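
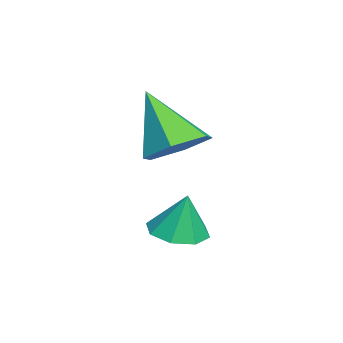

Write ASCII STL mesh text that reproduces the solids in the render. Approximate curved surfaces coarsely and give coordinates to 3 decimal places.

solid 
facet normal -0.105 -0.197 -0.975
outer loop
vertex 4.116 0.973 0.276
vertex 3.579 1.628 0.202
vertex 4.42 1.529 0.131
endloop
endfacet
facet normal 0.812 -0.316 0.492
outer loop
vertex 4.116 0.973 0.276
vertex 4.42 1.529 0.131
vertex 3.721 1.892 1.518
endloop
endfacet
facet normal -0.105 -0.196 -0.975
outer loop
vertex 4.42 1.529 0.131
vertex 3.579 1.628 0.202
vertex 4.232 2.143 0.028
endloop
endfacet
facet normal 0.875 0.328 0.355
outer loop
vertex 4.42 1.529 0.131
vertex 4.232 2.143 0.028
vertex 3.721 1.892 1.518
endloop
endfacet
facet normal -0.105 -0.196 -0.975
outer loop
vertex 4.232 2.143 0.028
vertex 3.579 1.628 0.202
vertex 3.661 2.455 0.027
endloop
endfacet
facet normal 0.457 0.838 0.298
outer loop
vertex 4.232 2.143 0.028
vertex 3.661 2.455 0.027
vertex 3.721 1.892 1.518
endloop
endfacet
facet normal -0.104 -0.196 -0.975
outer loop
vertex 3.661 2.455 0.027
vertex 3.579 1.628 0.202
vertex 3.042 2.282 0.128
endloop
endfacet
facet normal -0.198 0.914 0.353
outer loop
vertex 3.661 2.455 0.027
vertex 3.042 2.282 0.128
vertex 3.721 1.892 1.518
endloop
endfacet
facet normal -0.105 -0.197 -0.975
outer loop
vertex 3.042 2.282 0.128
vertex 3.579 1.628 0.202
vertex 2.738 1.726 0.273
endloop
endfacet
facet normal -0.706 0.513 0.489
outer loop
vertex 3.042 2.282 0.128
vertex 2.738 1.726 0.273
vertex 3.721 1.892 1.518
endloop
endfacet
facet normal -0.105 -0.196 -0.975
outer loop
vertex 2.738 1.726 0.273
vertex 3.579 1.628 0.202
vertex 2.926 1.112 0.376
endloop
endfacet
facet normal -0.770 -0.131 0.625
outer loop
vertex 2.738 1.726 0.273
vertex 2.926 1.112 0.376
vertex 3.721 1.892 1.518
endloop
endfacet
facet normal -0.105 -0.196 -0.975
outer loop
vertex 2.926 1.112 0.376
vertex 3.579 1.628 0.202
vertex 3.497 0.8 0.377
endloop
endfacet
facet normal -0.351 -0.641 0.682
outer loop
vertex 2.926 1.112 0.376
vertex 3.497 0.8 0.377
vertex 3.721 1.892 1.518
endloop
endfacet
facet normal -0.104 -0.196 -0.975
outer loop
vertex 3.497 0.8 0.377
vertex 3.579 1.628 0.202
vertex 4.116 0.973 0.276
endloop
endfacet
facet normal 0.303 -0.718 0.627
outer loop
vertex 3.497 0.8 0.377
vertex 4.116 0.973 0.276
vertex 3.721 1.892 1.518
endloop
endfacet
facet normal 0.398 0.443 -0.803
outer loop
vertex 2.911 0.654 2.449
vertex 2.332 1.499 2.628
vertex 3.278 1.418 3.052
endloop
endfacet
facet normal 0.624 -0.646 0.439
outer loop
vertex 2.911 0.654 2.449
vertex 3.278 1.418 3.052
vertex 1.488 0.561 4.332
endloop
endfacet
facet normal 0.398 0.443 -0.803
outer loop
vertex 3.278 1.418 3.052
vertex 2.332 1.499 2.628
vertex 2.699 2.263 3.231
endloop
endfacet
facet normal 0.516 0.176 0.839
outer loop
vertex 3.278 1.418 3.052
vertex 2.699 2.263 3.231
vertex 1.488 0.561 4.332
endloop
endfacet
facet normal 0.398 0.443 -0.803
outer loop
vertex 2.699 2.263 3.231
vertex 2.332 1.499 2.628
vertex 1.753 2.345 2.807
endloop
endfacet
facet normal -0.264 0.649 0.714
outer loop
vertex 2.699 2.263 3.231
vertex 1.753 2.345 2.807
vertex 1.488 0.561 4.332
endloop
endfacet
facet normal 0.398 0.442 -0.804
outer loop
vertex 1.753 2.345 2.807
vertex 2.332 1.499 2.628
vertex 1.386 1.581 2.205
endloop
endfacet
facet normal -0.935 0.300 0.189
outer loop
vertex 1.753 2.345 2.807
vertex 1.386 1.581 2.205
vertex 1.488 0.561 4.332
endloop
endfacet
facet normal 0.398 0.444 -0.803
outer loop
vertex 1.386 1.581 2.205
vertex 2.332 1.499 2.628
vertex 1.965 0.736 2.025
endloop
endfacet
facet normal -0.827 -0.522 -0.211
outer loop
vertex 1.386 1.581 2.205
vertex 1.965 0.736 2.025
vertex 1.488 0.561 4.332
endloop
endfacet
facet normal 0.398 0.443 -0.803
outer loop
vertex 1.965 0.736 2.025
vertex 2.332 1.499 2.628
vertex 2.911 0.654 2.449
endloop
endfacet
facet normal -0.048 -0.995 -0.085
outer loop
vertex 1.965 0.736 2.025
vertex 2.911 0.654 2.449
vertex 1.488 0.561 4.332
endloop
endfacet

endsolid


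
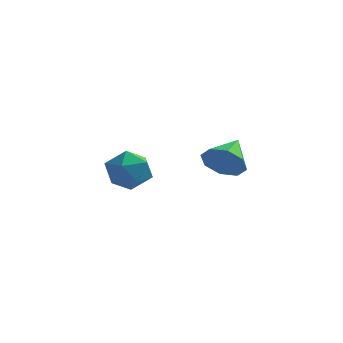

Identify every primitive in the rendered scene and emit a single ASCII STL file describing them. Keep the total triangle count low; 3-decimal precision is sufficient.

solid 
facet normal -0.121 -0.891 -0.439
outer loop
vertex 2.759 -1.248 2.091
vertex 2.48 -0.789 1.236
vertex 3.358 -1.1 1.626
endloop
endfacet
facet normal 0.600 0.077 0.797
outer loop
vertex 2.759 -1.248 2.091
vertex 3.358 -1.1 1.626
vertex 2.68 0.689 1.964
endloop
endfacet
facet normal -0.121 -0.891 -0.438
outer loop
vertex 3.358 -1.1 1.626
vertex 2.48 -0.789 1.236
vertex 3.443 -0.77 0.932
endloop
endfacet
facet normal 0.919 0.300 0.255
outer loop
vertex 3.358 -1.1 1.626
vertex 3.443 -0.77 0.932
vertex 2.68 0.689 1.964
endloop
endfacet
facet normal -0.121 -0.891 -0.438
outer loop
vertex 3.443 -0.77 0.932
vertex 2.48 -0.789 1.236
vertex 2.964 -0.451 0.416
endloop
endfacet
facet normal 0.735 0.603 -0.309
outer loop
vertex 3.443 -0.77 0.932
vertex 2.964 -0.451 0.416
vertex 2.68 0.689 1.964
endloop
endfacet
facet normal -0.121 -0.891 -0.439
outer loop
vertex 2.964 -0.451 0.416
vertex 2.48 -0.789 1.236
vertex 2.201 -0.33 0.381
endloop
endfacet
facet normal 0.154 0.809 -0.567
outer loop
vertex 2.964 -0.451 0.416
vertex 2.201 -0.33 0.381
vertex 2.68 0.689 1.964
endloop
endfacet
facet normal -0.121 -0.891 -0.439
outer loop
vertex 2.201 -0.33 0.381
vertex 2.48 -0.789 1.236
vertex 1.602 -0.478 0.846
endloop
endfacet
facet normal -0.481 0.796 -0.367
outer loop
vertex 2.201 -0.33 0.381
vertex 1.602 -0.478 0.846
vertex 2.68 0.689 1.964
endloop
endfacet
facet normal -0.121 -0.891 -0.438
outer loop
vertex 1.602 -0.478 0.846
vertex 2.48 -0.789 1.236
vertex 1.517 -0.808 1.54
endloop
endfacet
facet normal -0.801 0.573 0.174
outer loop
vertex 1.602 -0.478 0.846
vertex 1.517 -0.808 1.54
vertex 2.68 0.689 1.964
endloop
endfacet
facet normal -0.121 -0.890 -0.439
outer loop
vertex 1.517 -0.808 1.54
vertex 2.48 -0.789 1.236
vertex 1.996 -1.127 2.055
endloop
endfacet
facet normal -0.616 0.269 0.740
outer loop
vertex 1.517 -0.808 1.54
vertex 1.996 -1.127 2.055
vertex 2.68 0.689 1.964
endloop
endfacet
facet normal -0.121 -0.891 -0.439
outer loop
vertex 1.996 -1.127 2.055
vertex 2.48 -0.789 1.236
vertex 2.759 -1.248 2.091
endloop
endfacet
facet normal -0.037 0.064 0.997
outer loop
vertex 1.996 -1.127 2.055
vertex 2.759 -1.248 2.091
vertex 2.68 0.689 1.964
endloop
endfacet
facet normal -0.684 0.232 0.692
outer loop
vertex -3.259 3.048 -0.677
vertex -3.549 1.921 -0.586
vertex -2.711 2.364 0.094
endloop
endfacet
facet normal -0.137 0.690 0.710
outer loop
vertex -3.259 3.048 -0.677
vertex -2.711 2.364 0.094
vertex -2.103 3.135 -0.538
endloop
endfacet
facet normal -0.083 0.994 0.067
outer loop
vertex -3.259 3.048 -0.677
vertex -2.103 3.135 -0.538
vertex -2.567 3.168 -1.609
endloop
endfacet
facet normal -0.596 0.723 -0.349
outer loop
vertex -3.259 3.048 -0.677
vertex -2.567 3.168 -1.609
vertex -3.46 2.418 -1.638
endloop
endfacet
facet normal -0.967 0.252 0.037
outer loop
vertex -3.259 3.048 -0.677
vertex -3.46 2.418 -1.638
vertex -3.549 1.921 -0.586
endloop
endfacet
facet normal 0.460 0.317 0.829
outer loop
vertex -2.103 3.135 -0.538
vertex -2.711 2.364 0.094
vertex -1.68 2.062 -0.362
endloop
endfacet
facet normal -0.425 -0.424 0.800
outer loop
vertex -2.711 2.364 0.094
vertex -3.549 1.921 -0.586
vertex -2.573 1.312 -0.391
endloop
endfacet
facet normal -0.883 -0.391 -0.259
outer loop
vertex -3.549 1.921 -0.586
vertex -3.46 2.418 -1.638
vertex -3.037 1.345 -1.462
endloop
endfacet
facet normal -0.283 0.371 -0.885
outer loop
vertex -3.46 2.418 -1.638
vertex -2.567 3.168 -1.609
vertex -2.429 2.116 -2.094
endloop
endfacet
facet normal 0.547 0.809 -0.212
outer loop
vertex -2.567 3.168 -1.609
vertex -2.103 3.135 -0.538
vertex -1.591 2.559 -1.414
endloop
endfacet
facet normal 0.596 -0.723 0.349
outer loop
vertex -1.881 1.432 -1.323
vertex -1.68 2.062 -0.362
vertex -2.573 1.312 -0.391
endloop
endfacet
facet normal 0.083 -0.994 -0.067
outer loop
vertex -1.881 1.432 -1.323
vertex -2.573 1.312 -0.391
vertex -3.037 1.345 -1.462
endloop
endfacet
facet normal 0.137 -0.690 -0.710
outer loop
vertex -1.881 1.432 -1.323
vertex -3.037 1.345 -1.462
vertex -2.429 2.116 -2.094
endloop
endfacet
facet normal 0.684 -0.232 -0.692
outer loop
vertex -1.881 1.432 -1.323
vertex -2.429 2.116 -2.094
vertex -1.591 2.559 -1.414
endloop
endfacet
facet normal 0.967 -0.252 -0.037
outer loop
vertex -1.881 1.432 -1.323
vertex -1.591 2.559 -1.414
vertex -1.68 2.062 -0.362
endloop
endfacet
facet normal 0.283 -0.371 0.885
outer loop
vertex -2.573 1.312 -0.391
vertex -1.68 2.062 -0.362
vertex -2.711 2.364 0.094
endloop
endfacet
facet normal -0.547 -0.809 0.212
outer loop
vertex -3.037 1.345 -1.462
vertex -2.573 1.312 -0.391
vertex -3.549 1.921 -0.586
endloop
endfacet
facet normal -0.460 -0.317 -0.829
outer loop
vertex -2.429 2.116 -2.094
vertex -3.037 1.345 -1.462
vertex -3.46 2.418 -1.638
endloop
endfacet
facet normal 0.425 0.424 -0.800
outer loop
vertex -1.591 2.559 -1.414
vertex -2.429 2.116 -2.094
vertex -2.567 3.168 -1.609
endloop
endfacet
facet normal 0.883 0.391 0.259
outer loop
vertex -1.68 2.062 -0.362
vertex -1.591 2.559 -1.414
vertex -2.103 3.135 -0.538
endloop
endfacet

endsolid


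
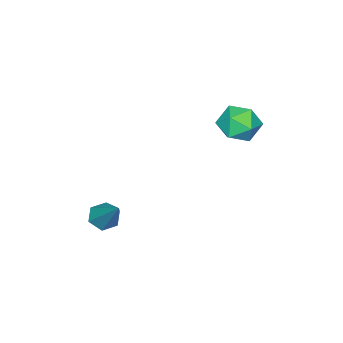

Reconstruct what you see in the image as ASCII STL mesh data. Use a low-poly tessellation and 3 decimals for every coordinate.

solid 
facet normal -0.322 -0.604 -0.729
outer loop
vertex 1.113 -2.229 -2.529
vertex 0.729 -2.454 -2.173
vertex 0.592 -2.0 -2.489
endloop
endfacet
facet normal 0.322 0.816 -0.480
outer loop
vertex 1.113 -2.229 -2.529
vertex 0.592 -2.0 -2.489
vertex 1.351 -1.286 -0.767
endloop
endfacet
facet normal -0.322 -0.604 -0.729
outer loop
vertex 0.592 -2.0 -2.489
vertex 0.729 -2.454 -2.173
vertex 0.209 -2.225 -2.133
endloop
endfacet
facet normal -0.566 0.820 -0.091
outer loop
vertex 0.592 -2.0 -2.489
vertex 0.209 -2.225 -2.133
vertex 1.351 -1.286 -0.767
endloop
endfacet
facet normal -0.323 -0.605 -0.728
outer loop
vertex 0.209 -2.225 -2.133
vertex 0.729 -2.454 -2.173
vertex 0.346 -2.679 -1.816
endloop
endfacet
facet normal -0.808 0.154 0.569
outer loop
vertex 0.209 -2.225 -2.133
vertex 0.346 -2.679 -1.816
vertex 1.351 -1.286 -0.767
endloop
endfacet
facet normal -0.322 -0.606 -0.727
outer loop
vertex 0.346 -2.679 -1.816
vertex 0.729 -2.454 -2.173
vertex 0.867 -2.908 -1.856
endloop
endfacet
facet normal -0.162 -0.516 0.841
outer loop
vertex 0.346 -2.679 -1.816
vertex 0.867 -2.908 -1.856
vertex 1.351 -1.286 -0.767
endloop
endfacet
facet normal -0.322 -0.606 -0.727
outer loop
vertex 0.867 -2.908 -1.856
vertex 0.729 -2.454 -2.173
vertex 1.25 -2.683 -2.213
endloop
endfacet
facet normal 0.726 -0.519 0.451
outer loop
vertex 0.867 -2.908 -1.856
vertex 1.25 -2.683 -2.213
vertex 1.351 -1.286 -0.767
endloop
endfacet
facet normal -0.322 -0.604 -0.729
outer loop
vertex 1.25 -2.683 -2.213
vertex 0.729 -2.454 -2.173
vertex 1.113 -2.229 -2.529
endloop
endfacet
facet normal 0.967 0.146 -0.209
outer loop
vertex 1.25 -2.683 -2.213
vertex 1.113 -2.229 -2.529
vertex 1.351 -1.286 -0.767
endloop
endfacet
facet normal -0.229 0.863 0.450
outer loop
vertex -3.894 0.565 1.134
vertex -3.636 0.255 1.86
vertex -3.101 0.655 1.365
endloop
endfacet
facet normal -0.043 0.972 -0.230
outer loop
vertex -3.894 0.565 1.134
vertex -3.101 0.655 1.365
vertex -3.285 0.461 0.578
endloop
endfacet
facet normal -0.485 0.593 -0.642
outer loop
vertex -3.894 0.565 1.134
vertex -3.285 0.461 0.578
vertex -3.933 -0.059 0.587
endloop
endfacet
facet normal -0.943 0.250 -0.218
outer loop
vertex -3.894 0.565 1.134
vertex -3.933 -0.059 0.587
vertex -4.15 -0.186 1.379
endloop
endfacet
facet normal -0.786 0.417 0.457
outer loop
vertex -3.894 0.565 1.134
vertex -4.15 -0.186 1.379
vertex -3.636 0.255 1.86
endloop
endfacet
facet normal 0.618 0.718 -0.321
outer loop
vertex -3.285 0.461 0.578
vertex -3.101 0.655 1.365
vertex -2.65 0.086 0.961
endloop
endfacet
facet normal 0.317 0.541 0.779
outer loop
vertex -3.101 0.655 1.365
vertex -3.636 0.255 1.86
vertex -2.867 -0.041 1.753
endloop
endfacet
facet normal -0.584 -0.182 0.791
outer loop
vertex -3.636 0.255 1.86
vertex -4.15 -0.186 1.379
vertex -3.515 -0.561 1.762
endloop
endfacet
facet normal -0.840 -0.451 -0.302
outer loop
vertex -4.15 -0.186 1.379
vertex -3.933 -0.059 0.587
vertex -3.699 -0.755 0.975
endloop
endfacet
facet normal -0.098 0.104 -0.990
outer loop
vertex -3.933 -0.059 0.587
vertex -3.285 0.461 0.578
vertex -3.164 -0.355 0.48
endloop
endfacet
facet normal 0.943 -0.250 0.218
outer loop
vertex -2.906 -0.665 1.206
vertex -2.65 0.086 0.961
vertex -2.867 -0.041 1.753
endloop
endfacet
facet normal 0.485 -0.593 0.642
outer loop
vertex -2.906 -0.665 1.206
vertex -2.867 -0.041 1.753
vertex -3.515 -0.561 1.762
endloop
endfacet
facet normal 0.043 -0.972 0.230
outer loop
vertex -2.906 -0.665 1.206
vertex -3.515 -0.561 1.762
vertex -3.699 -0.755 0.975
endloop
endfacet
facet normal 0.229 -0.863 -0.450
outer loop
vertex -2.906 -0.665 1.206
vertex -3.699 -0.755 0.975
vertex -3.164 -0.355 0.48
endloop
endfacet
facet normal 0.786 -0.417 -0.457
outer loop
vertex -2.906 -0.665 1.206
vertex -3.164 -0.355 0.48
vertex -2.65 0.086 0.961
endloop
endfacet
facet normal 0.840 0.451 0.302
outer loop
vertex -2.867 -0.041 1.753
vertex -2.65 0.086 0.961
vertex -3.101 0.655 1.365
endloop
endfacet
facet normal 0.098 -0.104 0.990
outer loop
vertex -3.515 -0.561 1.762
vertex -2.867 -0.041 1.753
vertex -3.636 0.255 1.86
endloop
endfacet
facet normal -0.618 -0.718 0.321
outer loop
vertex -3.699 -0.755 0.975
vertex -3.515 -0.561 1.762
vertex -4.15 -0.186 1.379
endloop
endfacet
facet normal -0.317 -0.541 -0.779
outer loop
vertex -3.164 -0.355 0.48
vertex -3.699 -0.755 0.975
vertex -3.933 -0.059 0.587
endloop
endfacet
facet normal 0.584 0.182 -0.791
outer loop
vertex -2.65 0.086 0.961
vertex -3.164 -0.355 0.48
vertex -3.285 0.461 0.578
endloop
endfacet

endsolid


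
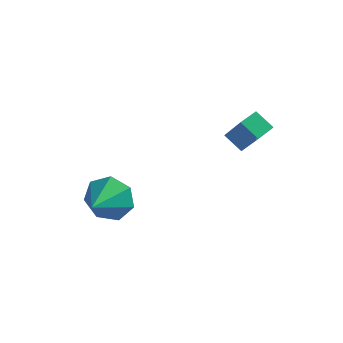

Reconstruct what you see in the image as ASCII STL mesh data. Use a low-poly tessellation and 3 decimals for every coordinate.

solid 
facet normal 0.024 0.926 -0.377
outer loop
vertex -1.715 -1.835 -1.056
vertex -2.232 -1.497 -0.257
vertex -1.232 -1.57 -0.374
endloop
endfacet
facet normal 0.703 -0.670 -0.238
outer loop
vertex -1.715 -1.835 -1.056
vertex -1.232 -1.57 -0.374
vertex -2.268 -2.903 0.317
endloop
endfacet
facet normal 0.023 0.925 -0.378
outer loop
vertex -1.232 -1.57 -0.374
vertex -2.232 -1.497 -0.257
vertex -1.502 -1.249 0.395
endloop
endfacet
facet normal 0.804 -0.393 0.446
outer loop
vertex -1.232 -1.57 -0.374
vertex -1.502 -1.249 0.395
vertex -2.268 -2.903 0.317
endloop
endfacet
facet normal 0.023 0.926 -0.378
outer loop
vertex -1.502 -1.249 0.395
vertex -2.232 -1.497 -0.257
vertex -2.322 -1.115 0.674
endloop
endfacet
facet normal 0.291 -0.179 0.940
outer loop
vertex -1.502 -1.249 0.395
vertex -2.322 -1.115 0.674
vertex -2.268 -2.903 0.317
endloop
endfacet
facet normal 0.024 0.926 -0.378
outer loop
vertex -2.322 -1.115 0.674
vertex -2.232 -1.497 -0.257
vertex -3.075 -1.268 0.251
endloop
endfacet
facet normal -0.452 -0.188 0.872
outer loop
vertex -2.322 -1.115 0.674
vertex -3.075 -1.268 0.251
vertex -2.268 -2.903 0.317
endloop
endfacet
facet normal 0.024 0.926 -0.377
outer loop
vertex -3.075 -1.268 0.251
vertex -2.232 -1.497 -0.257
vertex -3.193 -1.593 -0.554
endloop
endfacet
facet normal -0.862 -0.414 0.293
outer loop
vertex -3.075 -1.268 0.251
vertex -3.193 -1.593 -0.554
vertex -2.268 -2.903 0.317
endloop
endfacet
facet normal 0.024 0.926 -0.378
outer loop
vertex -3.193 -1.593 -0.554
vertex -2.232 -1.497 -0.257
vertex -2.588 -1.846 -1.135
endloop
endfacet
facet normal -0.632 -0.686 -0.360
outer loop
vertex -3.193 -1.593 -0.554
vertex -2.588 -1.846 -1.135
vertex -2.268 -2.903 0.317
endloop
endfacet
facet normal 0.022 0.926 -0.377
outer loop
vertex -2.588 -1.846 -1.135
vertex -2.232 -1.497 -0.257
vertex -1.715 -1.835 -1.056
endloop
endfacet
facet normal 0.064 -0.800 -0.597
outer loop
vertex -2.588 -1.846 -1.135
vertex -1.715 -1.835 -1.056
vertex -2.268 -2.903 0.317
endloop
endfacet
facet normal -0.470 0.384 -0.795
outer loop
vertex 0.908 1.862 1.755
vertex 1.222 2.6 1.926
vertex 1.647 1.67 1.225
endloop
endfacet
facet normal -0.383 -0.900 -0.208
outer loop
vertex 2.518 0.96 2.694
vertex 0.908 1.862 1.755
vertex 1.647 1.67 1.225
endloop
endfacet
facet normal -0.471 0.383 -0.794
outer loop
vertex 1.647 1.67 1.225
vertex 1.222 2.6 1.926
vertex 1.961 2.408 1.395
endloop
endfacet
facet normal 0.795 -0.207 -0.571
outer loop
vertex 1.961 2.408 1.395
vertex 2.518 0.96 2.694
vertex 1.647 1.67 1.225
endloop
endfacet
facet normal -0.795 0.206 0.571
outer loop
vertex 0.908 1.862 1.755
vertex 2.093 1.89 3.395
vertex 1.222 2.6 1.926
endloop
endfacet
facet normal -0.383 -0.900 -0.208
outer loop
vertex 1.779 1.152 3.225
vertex 0.908 1.862 1.755
vertex 2.518 0.96 2.694
endloop
endfacet
facet normal -0.795 0.207 0.571
outer loop
vertex 1.779 1.152 3.225
vertex 2.093 1.89 3.395
vertex 0.908 1.862 1.755
endloop
endfacet
facet normal 0.383 0.900 0.208
outer loop
vertex 1.222 2.6 1.926
vertex 2.093 1.89 3.395
vertex 1.961 2.408 1.395
endloop
endfacet
facet normal 0.795 -0.206 -0.571
outer loop
vertex 2.832 1.698 2.865
vertex 2.518 0.96 2.694
vertex 1.961 2.408 1.395
endloop
endfacet
facet normal 0.383 0.900 0.208
outer loop
vertex 1.961 2.408 1.395
vertex 2.093 1.89 3.395
vertex 2.832 1.698 2.865
endloop
endfacet
facet normal 0.471 -0.384 0.794
outer loop
vertex 2.832 1.698 2.865
vertex 1.779 1.152 3.225
vertex 2.518 0.96 2.694
endloop
endfacet
facet normal 0.470 -0.383 0.795
outer loop
vertex 2.093 1.89 3.395
vertex 1.779 1.152 3.225
vertex 2.832 1.698 2.865
endloop
endfacet

endsolid


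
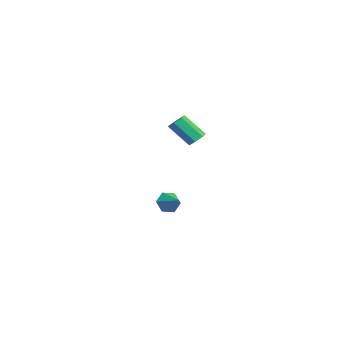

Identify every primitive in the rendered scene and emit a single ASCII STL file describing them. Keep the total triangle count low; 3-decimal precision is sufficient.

solid 
facet normal 0.339 0.590 -0.733
outer loop
vertex 3.009 1.522 2.638
vertex 2.606 1.356 2.318
vertex 2.615 1.774 2.659
endloop
endfacet
facet normal 0.420 0.600 0.680
outer loop
vertex 3.009 1.522 2.638
vertex 2.615 1.774 2.659
vertex 2.496 0.629 3.743
endloop
endfacet
facet normal 0.421 0.600 0.680
outer loop
vertex 2.496 0.629 3.743
vertex 2.615 1.774 2.659
vertex 2.102 0.882 3.764
endloop
endfacet
facet normal -0.341 -0.591 0.731
outer loop
vertex 2.496 0.629 3.743
vertex 2.102 0.882 3.764
vertex 2.094 0.464 3.422
endloop
endfacet
facet normal 0.338 0.591 -0.733
outer loop
vertex 2.615 1.774 2.659
vertex 2.606 1.356 2.318
vertex 2.214 1.712 2.424
endloop
endfacet
facet normal -0.393 0.796 0.460
outer loop
vertex 2.615 1.774 2.659
vertex 2.214 1.712 2.424
vertex 2.102 0.882 3.764
endloop
endfacet
facet normal -0.395 0.796 0.460
outer loop
vertex 2.102 0.882 3.764
vertex 2.214 1.712 2.424
vertex 1.702 0.82 3.528
endloop
endfacet
facet normal -0.340 -0.592 0.731
outer loop
vertex 2.102 0.882 3.764
vertex 1.702 0.82 3.528
vertex 2.094 0.464 3.422
endloop
endfacet
facet normal 0.340 0.592 -0.730
outer loop
vertex 2.214 1.712 2.424
vertex 2.606 1.356 2.318
vertex 2.11 1.382 2.108
endloop
endfacet
facet normal -0.914 0.391 -0.108
outer loop
vertex 2.214 1.712 2.424
vertex 2.11 1.382 2.108
vertex 1.702 0.82 3.528
endloop
endfacet
facet normal -0.914 0.392 -0.107
outer loop
vertex 1.702 0.82 3.528
vertex 2.11 1.382 2.108
vertex 1.597 0.489 3.212
endloop
endfacet
facet normal -0.339 -0.591 0.732
outer loop
vertex 1.702 0.82 3.528
vertex 1.597 0.489 3.212
vertex 2.094 0.464 3.422
endloop
endfacet
facet normal 0.340 0.593 -0.730
outer loop
vertex 2.11 1.382 2.108
vertex 2.606 1.356 2.318
vertex 2.379 1.033 1.95
endloop
endfacet
facet normal -0.745 -0.306 -0.593
outer loop
vertex 2.11 1.382 2.108
vertex 2.379 1.033 1.95
vertex 1.597 0.489 3.212
endloop
endfacet
facet normal -0.744 -0.307 -0.593
outer loop
vertex 1.597 0.489 3.212
vertex 2.379 1.033 1.95
vertex 1.866 0.14 3.055
endloop
endfacet
facet normal -0.339 -0.591 0.732
outer loop
vertex 1.597 0.489 3.212
vertex 1.866 0.14 3.055
vertex 2.094 0.464 3.422
endloop
endfacet
facet normal 0.340 0.593 -0.730
outer loop
vertex 2.379 1.033 1.95
vertex 2.606 1.356 2.318
vertex 2.819 0.927 2.069
endloop
endfacet
facet normal -0.015 -0.774 -0.633
outer loop
vertex 2.379 1.033 1.95
vertex 2.819 0.927 2.069
vertex 1.866 0.14 3.055
endloop
endfacet
facet normal -0.015 -0.774 -0.633
outer loop
vertex 1.866 0.14 3.055
vertex 2.819 0.927 2.069
vertex 2.307 0.034 3.174
endloop
endfacet
facet normal -0.339 -0.590 0.732
outer loop
vertex 1.866 0.14 3.055
vertex 2.307 0.034 3.174
vertex 2.094 0.464 3.422
endloop
endfacet
facet normal 0.339 0.592 -0.731
outer loop
vertex 2.819 0.927 2.069
vertex 2.606 1.356 2.318
vertex 3.1 1.144 2.375
endloop
endfacet
facet normal 0.725 -0.660 -0.198
outer loop
vertex 2.819 0.927 2.069
vertex 3.1 1.144 2.375
vertex 2.307 0.034 3.174
endloop
endfacet
facet normal 0.726 -0.659 -0.195
outer loop
vertex 2.307 0.034 3.174
vertex 3.1 1.144 2.375
vertex 2.587 0.252 3.48
endloop
endfacet
facet normal -0.340 -0.591 0.732
outer loop
vertex 2.307 0.034 3.174
vertex 2.587 0.252 3.48
vertex 2.094 0.464 3.422
endloop
endfacet
facet normal 0.338 0.591 -0.732
outer loop
vertex 3.1 1.144 2.375
vertex 2.606 1.356 2.318
vertex 3.009 1.522 2.638
endloop
endfacet
facet normal 0.920 -0.048 0.388
outer loop
vertex 3.1 1.144 2.375
vertex 3.009 1.522 2.638
vertex 2.587 0.252 3.48
endloop
endfacet
facet normal 0.920 -0.049 0.388
outer loop
vertex 2.587 0.252 3.48
vertex 3.009 1.522 2.638
vertex 2.496 0.629 3.743
endloop
endfacet
facet normal -0.340 -0.592 0.731
outer loop
vertex 2.587 0.252 3.48
vertex 2.496 0.629 3.743
vertex 2.094 0.464 3.422
endloop
endfacet
facet normal -0.864 -0.285 -0.414
outer loop
vertex -2.429 0.863 -4.245
vertex -2.784 1.28 -3.792
vertex -2.569 1.538 -4.418
endloop
endfacet
facet normal 0.822 0.025 -0.569
outer loop
vertex -2.429 0.863 -4.245
vertex -2.569 1.538 -4.418
vertex -1.816 1.6 -3.328
endloop
endfacet
facet normal -0.864 -0.286 -0.415
outer loop
vertex -2.569 1.538 -4.418
vertex -2.784 1.28 -3.792
vertex -2.924 1.954 -3.965
endloop
endfacet
facet normal 0.469 0.802 -0.369
outer loop
vertex -2.569 1.538 -4.418
vertex -2.924 1.954 -3.965
vertex -1.816 1.6 -3.328
endloop
endfacet
facet normal -0.864 -0.286 -0.415
outer loop
vertex -2.924 1.954 -3.965
vertex -2.784 1.28 -3.792
vertex -3.139 1.696 -3.34
endloop
endfacet
facet normal 0.063 0.915 0.399
outer loop
vertex -2.924 1.954 -3.965
vertex -3.139 1.696 -3.34
vertex -1.816 1.6 -3.328
endloop
endfacet
facet normal -0.864 -0.286 -0.415
outer loop
vertex -3.139 1.696 -3.34
vertex -2.784 1.28 -3.792
vertex -2.999 1.022 -3.166
endloop
endfacet
facet normal 0.009 0.252 0.968
outer loop
vertex -3.139 1.696 -3.34
vertex -2.999 1.022 -3.166
vertex -1.816 1.6 -3.328
endloop
endfacet
facet normal -0.864 -0.286 -0.415
outer loop
vertex -2.999 1.022 -3.166
vertex -2.784 1.28 -3.792
vertex -2.644 0.606 -3.619
endloop
endfacet
facet normal 0.363 -0.527 0.768
outer loop
vertex -2.999 1.022 -3.166
vertex -2.644 0.606 -3.619
vertex -1.816 1.6 -3.328
endloop
endfacet
facet normal -0.864 -0.286 -0.414
outer loop
vertex -2.644 0.606 -3.619
vertex -2.784 1.28 -3.792
vertex -2.429 0.863 -4.245
endloop
endfacet
facet normal 0.768 -0.640 0.001
outer loop
vertex -2.644 0.606 -3.619
vertex -2.429 0.863 -4.245
vertex -1.816 1.6 -3.328
endloop
endfacet

endsolid


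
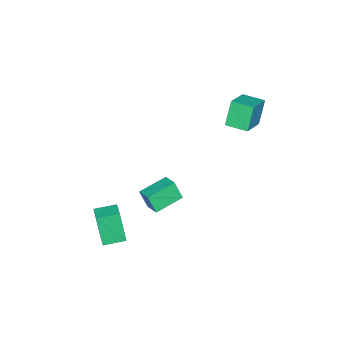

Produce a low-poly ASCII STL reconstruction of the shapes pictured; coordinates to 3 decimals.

solid 
facet normal -0.670 0.732 0.124
outer loop
vertex 2.464 -0.993 -2.822
vertex 3.295 -0.28 -2.54
vertex 2.674 -0.471 -4.762
endloop
endfacet
facet normal -0.735 -0.631 -0.249
outer loop
vertex 3.525 -1.4 -4.92
vertex 2.464 -0.993 -2.822
vertex 2.674 -0.471 -4.762
endloop
endfacet
facet normal -0.671 0.731 0.125
outer loop
vertex 2.674 -0.471 -4.762
vertex 3.295 -0.28 -2.54
vertex 3.504 0.242 -4.48
endloop
endfacet
facet normal 0.104 0.259 -0.960
outer loop
vertex 3.504 0.242 -4.48
vertex 3.525 -1.4 -4.92
vertex 2.674 -0.471 -4.762
endloop
endfacet
facet normal -0.104 -0.259 0.960
outer loop
vertex 2.464 -0.993 -2.822
vertex 4.146 -1.209 -2.698
vertex 3.295 -0.28 -2.54
endloop
endfacet
facet normal -0.735 -0.631 -0.249
outer loop
vertex 3.316 -1.922 -2.98
vertex 2.464 -0.993 -2.822
vertex 3.525 -1.4 -4.92
endloop
endfacet
facet normal -0.104 -0.259 0.960
outer loop
vertex 3.316 -1.922 -2.98
vertex 4.146 -1.209 -2.698
vertex 2.464 -0.993 -2.822
endloop
endfacet
facet normal 0.735 0.631 0.249
outer loop
vertex 3.295 -0.28 -2.54
vertex 4.146 -1.209 -2.698
vertex 3.504 0.242 -4.48
endloop
endfacet
facet normal 0.104 0.259 -0.960
outer loop
vertex 4.356 -0.687 -4.638
vertex 3.525 -1.4 -4.92
vertex 3.504 0.242 -4.48
endloop
endfacet
facet normal 0.734 0.631 0.249
outer loop
vertex 3.504 0.242 -4.48
vertex 4.146 -1.209 -2.698
vertex 4.356 -0.687 -4.638
endloop
endfacet
facet normal 0.670 -0.732 -0.125
outer loop
vertex 4.356 -0.687 -4.638
vertex 3.316 -1.922 -2.98
vertex 3.525 -1.4 -4.92
endloop
endfacet
facet normal 0.671 -0.731 -0.124
outer loop
vertex 4.146 -1.209 -2.698
vertex 3.316 -1.922 -2.98
vertex 4.356 -0.687 -4.638
endloop
endfacet
facet normal -0.907 -0.105 -0.408
outer loop
vertex -4.425 2.704 2.994
vertex -4.557 3.987 2.956
vertex -3.759 2.727 1.507
endloop
endfacet
facet normal 0.102 -0.994 0.030
outer loop
vertex -2.163 2.913 2.224
vertex -4.425 2.704 2.994
vertex -3.759 2.727 1.507
endloop
endfacet
facet normal -0.907 -0.106 -0.408
outer loop
vertex -3.759 2.727 1.507
vertex -4.557 3.987 2.956
vertex -3.891 4.01 1.468
endloop
endfacet
facet normal 0.408 0.014 -0.913
outer loop
vertex -3.891 4.01 1.468
vertex -2.163 2.913 2.224
vertex -3.759 2.727 1.507
endloop
endfacet
facet normal -0.408 -0.015 0.913
outer loop
vertex -4.425 2.704 2.994
vertex -2.961 4.173 3.673
vertex -4.557 3.987 2.956
endloop
endfacet
facet normal 0.102 -0.994 0.030
outer loop
vertex -2.829 2.89 3.712
vertex -4.425 2.704 2.994
vertex -2.163 2.913 2.224
endloop
endfacet
facet normal -0.409 -0.014 0.912
outer loop
vertex -2.829 2.89 3.712
vertex -2.961 4.173 3.673
vertex -4.425 2.704 2.994
endloop
endfacet
facet normal -0.102 0.994 -0.030
outer loop
vertex -4.557 3.987 2.956
vertex -2.961 4.173 3.673
vertex -3.891 4.01 1.468
endloop
endfacet
facet normal 0.409 0.015 -0.913
outer loop
vertex -2.295 4.196 2.186
vertex -2.163 2.913 2.224
vertex -3.891 4.01 1.468
endloop
endfacet
facet normal -0.102 0.994 -0.030
outer loop
vertex -3.891 4.01 1.468
vertex -2.961 4.173 3.673
vertex -2.295 4.196 2.186
endloop
endfacet
facet normal 0.907 0.105 0.408
outer loop
vertex -2.295 4.196 2.186
vertex -2.829 2.89 3.712
vertex -2.163 2.913 2.224
endloop
endfacet
facet normal 0.907 0.106 0.408
outer loop
vertex -2.961 4.173 3.673
vertex -2.829 2.89 3.712
vertex -2.295 4.196 2.186
endloop
endfacet
facet normal -0.478 -0.811 -0.336
outer loop
vertex 2.563 0.493 -0.854
vertex 1.072 1.211 -0.465
vertex 2.51 0.978 -1.95
endloop
endfacet
facet normal 0.877 -0.422 -0.229
outer loop
vertex 2.988 1.789 -1.615
vertex 2.563 0.493 -0.854
vertex 2.51 0.978 -1.95
endloop
endfacet
facet normal -0.478 -0.812 -0.335
outer loop
vertex 2.51 0.978 -1.95
vertex 1.072 1.211 -0.465
vertex 1.019 1.695 -1.562
endloop
endfacet
facet normal -0.044 0.403 -0.914
outer loop
vertex 1.019 1.695 -1.562
vertex 2.988 1.789 -1.615
vertex 2.51 0.978 -1.95
endloop
endfacet
facet normal 0.044 -0.404 0.914
outer loop
vertex 2.563 0.493 -0.854
vertex 1.55 2.022 -0.13
vertex 1.072 1.211 -0.465
endloop
endfacet
facet normal 0.877 -0.422 -0.229
outer loop
vertex 3.041 1.305 -0.518
vertex 2.563 0.493 -0.854
vertex 2.988 1.789 -1.615
endloop
endfacet
facet normal 0.044 -0.404 0.914
outer loop
vertex 3.041 1.305 -0.518
vertex 1.55 2.022 -0.13
vertex 2.563 0.493 -0.854
endloop
endfacet
facet normal -0.877 0.422 0.229
outer loop
vertex 1.072 1.211 -0.465
vertex 1.55 2.022 -0.13
vertex 1.019 1.695 -1.562
endloop
endfacet
facet normal -0.044 0.404 -0.914
outer loop
vertex 1.497 2.507 -1.226
vertex 2.988 1.789 -1.615
vertex 1.019 1.695 -1.562
endloop
endfacet
facet normal -0.877 0.422 0.229
outer loop
vertex 1.019 1.695 -1.562
vertex 1.55 2.022 -0.13
vertex 1.497 2.507 -1.226
endloop
endfacet
facet normal 0.478 0.812 0.335
outer loop
vertex 1.497 2.507 -1.226
vertex 3.041 1.305 -0.518
vertex 2.988 1.789 -1.615
endloop
endfacet
facet normal 0.478 0.812 0.336
outer loop
vertex 1.55 2.022 -0.13
vertex 3.041 1.305 -0.518
vertex 1.497 2.507 -1.226
endloop
endfacet

endsolid


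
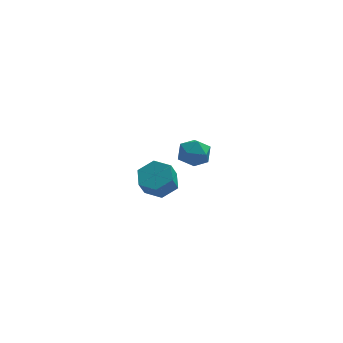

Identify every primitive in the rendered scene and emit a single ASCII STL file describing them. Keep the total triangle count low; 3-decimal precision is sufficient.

solid 
facet normal -0.195 0.472 0.860
outer loop
vertex 2.866 3.954 -2.67
vertex 2.044 3.366 -2.534
vertex 2.948 3.071 -2.167
endloop
endfacet
facet normal 0.506 0.462 0.728
outer loop
vertex 2.866 3.954 -2.67
vertex 2.948 3.071 -2.167
vertex 3.666 3.344 -2.839
endloop
endfacet
facet normal 0.617 0.781 0.100
outer loop
vertex 2.866 3.954 -2.67
vertex 3.666 3.344 -2.839
vertex 3.205 3.808 -3.621
endloop
endfacet
facet normal -0.016 0.987 -0.157
outer loop
vertex 2.866 3.954 -2.67
vertex 3.205 3.808 -3.621
vertex 2.202 3.822 -3.433
endloop
endfacet
facet normal -0.518 0.796 0.313
outer loop
vertex 2.866 3.954 -2.67
vertex 2.202 3.822 -3.433
vertex 2.044 3.366 -2.534
endloop
endfacet
facet normal 0.710 -0.219 0.670
outer loop
vertex 3.666 3.344 -2.839
vertex 2.948 3.071 -2.167
vertex 3.338 2.378 -2.807
endloop
endfacet
facet normal -0.425 -0.204 0.882
outer loop
vertex 2.948 3.071 -2.167
vertex 2.044 3.366 -2.534
vertex 2.335 2.392 -2.619
endloop
endfacet
facet normal -0.947 0.321 -0.003
outer loop
vertex 2.044 3.366 -2.534
vertex 2.202 3.822 -3.433
vertex 1.874 2.856 -3.401
endloop
endfacet
facet normal -0.135 0.630 -0.765
outer loop
vertex 2.202 3.822 -3.433
vertex 3.205 3.808 -3.621
vertex 2.592 3.129 -4.073
endloop
endfacet
facet normal 0.889 0.296 -0.349
outer loop
vertex 3.205 3.808 -3.621
vertex 3.666 3.344 -2.839
vertex 3.496 2.834 -3.706
endloop
endfacet
facet normal 0.016 -0.987 0.157
outer loop
vertex 2.674 2.246 -3.57
vertex 3.338 2.378 -2.807
vertex 2.335 2.392 -2.619
endloop
endfacet
facet normal -0.617 -0.781 -0.100
outer loop
vertex 2.674 2.246 -3.57
vertex 2.335 2.392 -2.619
vertex 1.874 2.856 -3.401
endloop
endfacet
facet normal -0.506 -0.462 -0.728
outer loop
vertex 2.674 2.246 -3.57
vertex 1.874 2.856 -3.401
vertex 2.592 3.129 -4.073
endloop
endfacet
facet normal 0.195 -0.472 -0.860
outer loop
vertex 2.674 2.246 -3.57
vertex 2.592 3.129 -4.073
vertex 3.496 2.834 -3.706
endloop
endfacet
facet normal 0.518 -0.796 -0.313
outer loop
vertex 2.674 2.246 -3.57
vertex 3.496 2.834 -3.706
vertex 3.338 2.378 -2.807
endloop
endfacet
facet normal 0.135 -0.630 0.765
outer loop
vertex 2.335 2.392 -2.619
vertex 3.338 2.378 -2.807
vertex 2.948 3.071 -2.167
endloop
endfacet
facet normal -0.889 -0.296 0.349
outer loop
vertex 1.874 2.856 -3.401
vertex 2.335 2.392 -2.619
vertex 2.044 3.366 -2.534
endloop
endfacet
facet normal -0.710 0.219 -0.670
outer loop
vertex 2.592 3.129 -4.073
vertex 1.874 2.856 -3.401
vertex 2.202 3.822 -3.433
endloop
endfacet
facet normal 0.425 0.204 -0.882
outer loop
vertex 3.496 2.834 -3.706
vertex 2.592 3.129 -4.073
vertex 3.205 3.808 -3.621
endloop
endfacet
facet normal 0.947 -0.321 0.003
outer loop
vertex 3.338 2.378 -2.807
vertex 3.496 2.834 -3.706
vertex 3.666 3.344 -2.839
endloop
endfacet
facet normal 0.278 0.436 -0.856
outer loop
vertex 1.299 -2.966 -0.379
vertex 0.47 -3.29 -0.813
vertex 0.481 -2.409 -0.361
endloop
endfacet
facet normal 0.490 0.703 0.516
outer loop
vertex 1.299 -2.966 -0.379
vertex 0.481 -2.409 -0.361
vertex 0.979 -3.466 0.606
endloop
endfacet
facet normal 0.490 0.703 0.516
outer loop
vertex 0.979 -3.466 0.606
vertex 0.481 -2.409 -0.361
vertex 0.162 -2.909 0.624
endloop
endfacet
facet normal -0.278 -0.435 0.857
outer loop
vertex 0.979 -3.466 0.606
vertex 0.162 -2.909 0.624
vertex 0.15 -3.79 0.173
endloop
endfacet
facet normal 0.278 0.436 -0.856
outer loop
vertex 0.481 -2.409 -0.361
vertex 0.47 -3.29 -0.813
vertex -0.348 -2.732 -0.795
endloop
endfacet
facet normal -0.470 0.839 0.274
outer loop
vertex 0.481 -2.409 -0.361
vertex -0.348 -2.732 -0.795
vertex 0.162 -2.909 0.624
endloop
endfacet
facet normal -0.470 0.839 0.274
outer loop
vertex 0.162 -2.909 0.624
vertex -0.348 -2.732 -0.795
vertex -0.668 -3.232 0.19
endloop
endfacet
facet normal -0.279 -0.435 0.856
outer loop
vertex 0.162 -2.909 0.624
vertex -0.668 -3.232 0.19
vertex 0.15 -3.79 0.173
endloop
endfacet
facet normal 0.278 0.435 -0.857
outer loop
vertex -0.348 -2.732 -0.795
vertex 0.47 -3.29 -0.813
vertex -0.359 -3.614 -1.246
endloop
endfacet
facet normal -0.960 0.136 -0.243
outer loop
vertex -0.348 -2.732 -0.795
vertex -0.359 -3.614 -1.246
vertex -0.668 -3.232 0.19
endloop
endfacet
facet normal -0.960 0.136 -0.243
outer loop
vertex -0.668 -3.232 0.19
vertex -0.359 -3.614 -1.246
vertex -0.679 -4.114 -0.261
endloop
endfacet
facet normal -0.279 -0.434 0.857
outer loop
vertex -0.668 -3.232 0.19
vertex -0.679 -4.114 -0.261
vertex 0.15 -3.79 0.173
endloop
endfacet
facet normal 0.278 0.435 -0.857
outer loop
vertex -0.359 -3.614 -1.246
vertex 0.47 -3.29 -0.813
vertex 0.458 -4.171 -1.264
endloop
endfacet
facet normal -0.490 -0.702 -0.516
outer loop
vertex -0.359 -3.614 -1.246
vertex 0.458 -4.171 -1.264
vertex -0.679 -4.114 -0.261
endloop
endfacet
facet normal -0.490 -0.703 -0.516
outer loop
vertex -0.679 -4.114 -0.261
vertex 0.458 -4.171 -1.264
vertex 0.139 -4.671 -0.279
endloop
endfacet
facet normal -0.278 -0.436 0.856
outer loop
vertex -0.679 -4.114 -0.261
vertex 0.139 -4.671 -0.279
vertex 0.15 -3.79 0.173
endloop
endfacet
facet normal 0.279 0.435 -0.856
outer loop
vertex 0.458 -4.171 -1.264
vertex 0.47 -3.29 -0.813
vertex 1.288 -3.848 -0.83
endloop
endfacet
facet normal 0.470 -0.839 -0.274
outer loop
vertex 0.458 -4.171 -1.264
vertex 1.288 -3.848 -0.83
vertex 0.139 -4.671 -0.279
endloop
endfacet
facet normal 0.470 -0.839 -0.273
outer loop
vertex 0.139 -4.671 -0.279
vertex 1.288 -3.848 -0.83
vertex 0.968 -4.348 0.155
endloop
endfacet
facet normal -0.278 -0.436 0.856
outer loop
vertex 0.139 -4.671 -0.279
vertex 0.968 -4.348 0.155
vertex 0.15 -3.79 0.173
endloop
endfacet
facet normal 0.279 0.434 -0.857
outer loop
vertex 1.288 -3.848 -0.83
vertex 0.47 -3.29 -0.813
vertex 1.299 -2.966 -0.379
endloop
endfacet
facet normal 0.960 -0.136 0.243
outer loop
vertex 1.288 -3.848 -0.83
vertex 1.299 -2.966 -0.379
vertex 0.968 -4.348 0.155
endloop
endfacet
facet normal 0.960 -0.136 0.243
outer loop
vertex 0.968 -4.348 0.155
vertex 1.299 -2.966 -0.379
vertex 0.979 -3.466 0.606
endloop
endfacet
facet normal -0.278 -0.435 0.857
outer loop
vertex 0.968 -4.348 0.155
vertex 0.979 -3.466 0.606
vertex 0.15 -3.79 0.173
endloop
endfacet

endsolid


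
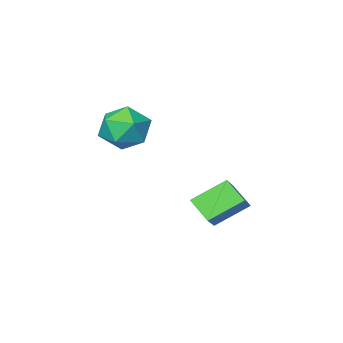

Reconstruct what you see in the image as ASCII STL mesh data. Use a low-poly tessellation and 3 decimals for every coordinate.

solid 
facet normal -0.587 -0.529 -0.613
outer loop
vertex -3.038 2.955 -2.682
vertex -3.185 3.885 -3.343
vertex -1.782 2.549 -3.533
endloop
endfacet
facet normal 0.128 -0.808 0.575
outer loop
vertex -1.155 3.115 -2.877
vertex -3.038 2.955 -2.682
vertex -1.782 2.549 -3.533
endloop
endfacet
facet normal -0.587 -0.529 -0.613
outer loop
vertex -1.782 2.549 -3.533
vertex -3.185 3.885 -3.343
vertex -1.93 3.479 -4.194
endloop
endfacet
facet normal 0.800 -0.258 -0.542
outer loop
vertex -1.93 3.479 -4.194
vertex -1.155 3.115 -2.877
vertex -1.782 2.549 -3.533
endloop
endfacet
facet normal -0.800 0.258 0.542
outer loop
vertex -3.038 2.955 -2.682
vertex -2.558 4.451 -2.687
vertex -3.185 3.885 -3.343
endloop
endfacet
facet normal 0.128 -0.808 0.575
outer loop
vertex -2.41 3.521 -2.026
vertex -3.038 2.955 -2.682
vertex -1.155 3.115 -2.877
endloop
endfacet
facet normal -0.799 0.258 0.542
outer loop
vertex -2.41 3.521 -2.026
vertex -2.558 4.451 -2.687
vertex -3.038 2.955 -2.682
endloop
endfacet
facet normal -0.128 0.808 -0.575
outer loop
vertex -3.185 3.885 -3.343
vertex -2.558 4.451 -2.687
vertex -1.93 3.479 -4.194
endloop
endfacet
facet normal 0.799 -0.259 -0.542
outer loop
vertex -1.302 4.045 -3.538
vertex -1.155 3.115 -2.877
vertex -1.93 3.479 -4.194
endloop
endfacet
facet normal -0.128 0.808 -0.575
outer loop
vertex -1.93 3.479 -4.194
vertex -2.558 4.451 -2.687
vertex -1.302 4.045 -3.538
endloop
endfacet
facet normal 0.587 0.529 0.613
outer loop
vertex -1.302 4.045 -3.538
vertex -2.41 3.521 -2.026
vertex -1.155 3.115 -2.877
endloop
endfacet
facet normal 0.587 0.529 0.613
outer loop
vertex -2.558 4.451 -2.687
vertex -2.41 3.521 -2.026
vertex -1.302 4.045 -3.538
endloop
endfacet
facet normal 0.311 0.349 0.884
outer loop
vertex 0.899 2.813 1.196
vertex 0.638 1.91 1.644
vertex 1.595 2.041 1.256
endloop
endfacet
facet normal 0.682 0.642 0.350
outer loop
vertex 0.899 2.813 1.196
vertex 1.595 2.041 1.256
vertex 1.515 2.602 0.384
endloop
endfacet
facet normal 0.221 0.972 -0.085
outer loop
vertex 0.899 2.813 1.196
vertex 1.515 2.602 0.384
vertex 0.508 2.818 0.232
endloop
endfacet
facet normal -0.436 0.882 0.181
outer loop
vertex 0.899 2.813 1.196
vertex 0.508 2.818 0.232
vertex -0.034 2.39 1.011
endloop
endfacet
facet normal -0.380 0.497 0.780
outer loop
vertex 0.899 2.813 1.196
vertex -0.034 2.39 1.011
vertex 0.638 1.91 1.644
endloop
endfacet
facet normal 0.993 0.115 -0.017
outer loop
vertex 1.515 2.602 0.384
vertex 1.595 2.041 1.256
vertex 1.634 1.57 0.329
endloop
endfacet
facet normal 0.392 -0.359 0.847
outer loop
vertex 1.595 2.041 1.256
vertex 0.638 1.91 1.644
vertex 1.092 1.142 1.108
endloop
endfacet
facet normal -0.725 -0.120 0.679
outer loop
vertex 0.638 1.91 1.644
vertex -0.034 2.39 1.011
vertex 0.085 1.358 0.956
endloop
endfacet
facet normal -0.814 0.503 -0.290
outer loop
vertex -0.034 2.39 1.011
vertex 0.508 2.818 0.232
vertex 0.005 1.919 0.084
endloop
endfacet
facet normal 0.248 0.649 -0.720
outer loop
vertex 0.508 2.818 0.232
vertex 1.515 2.602 0.384
vertex 0.962 2.05 -0.304
endloop
endfacet
facet normal 0.436 -0.882 -0.181
outer loop
vertex 0.701 1.147 0.144
vertex 1.634 1.57 0.329
vertex 1.092 1.142 1.108
endloop
endfacet
facet normal -0.221 -0.972 0.085
outer loop
vertex 0.701 1.147 0.144
vertex 1.092 1.142 1.108
vertex 0.085 1.358 0.956
endloop
endfacet
facet normal -0.682 -0.642 -0.350
outer loop
vertex 0.701 1.147 0.144
vertex 0.085 1.358 0.956
vertex 0.005 1.919 0.084
endloop
endfacet
facet normal -0.311 -0.349 -0.884
outer loop
vertex 0.701 1.147 0.144
vertex 0.005 1.919 0.084
vertex 0.962 2.05 -0.304
endloop
endfacet
facet normal 0.380 -0.497 -0.780
outer loop
vertex 0.701 1.147 0.144
vertex 0.962 2.05 -0.304
vertex 1.634 1.57 0.329
endloop
endfacet
facet normal 0.814 -0.503 0.290
outer loop
vertex 1.092 1.142 1.108
vertex 1.634 1.57 0.329
vertex 1.595 2.041 1.256
endloop
endfacet
facet normal -0.248 -0.649 0.720
outer loop
vertex 0.085 1.358 0.956
vertex 1.092 1.142 1.108
vertex 0.638 1.91 1.644
endloop
endfacet
facet normal -0.993 -0.115 0.017
outer loop
vertex 0.005 1.919 0.084
vertex 0.085 1.358 0.956
vertex -0.034 2.39 1.011
endloop
endfacet
facet normal -0.392 0.359 -0.847
outer loop
vertex 0.962 2.05 -0.304
vertex 0.005 1.919 0.084
vertex 0.508 2.818 0.232
endloop
endfacet
facet normal 0.725 0.120 -0.679
outer loop
vertex 1.634 1.57 0.329
vertex 0.962 2.05 -0.304
vertex 1.515 2.602 0.384
endloop
endfacet

endsolid


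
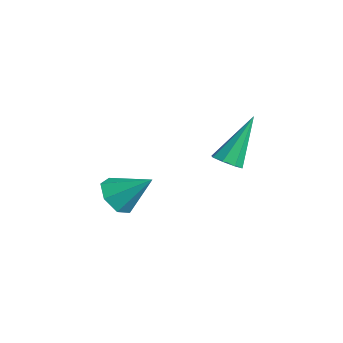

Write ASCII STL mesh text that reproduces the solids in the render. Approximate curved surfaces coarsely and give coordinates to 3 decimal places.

solid 
facet normal -0.495 -0.604 -0.625
outer loop
vertex -3.939 -2.206 0.435
vertex -4.322 -1.6 0.153
vertex -3.654 -1.9 -0.086
endloop
endfacet
facet normal 0.896 -0.331 0.296
outer loop
vertex -3.939 -2.206 0.435
vertex -3.654 -1.9 -0.086
vertex -3.598 -0.72 1.067
endloop
endfacet
facet normal -0.495 -0.604 -0.625
outer loop
vertex -3.654 -1.9 -0.086
vertex -4.322 -1.6 0.153
vertex -3.872 -1.368 -0.427
endloop
endfacet
facet normal 0.940 0.215 -0.266
outer loop
vertex -3.654 -1.9 -0.086
vertex -3.872 -1.368 -0.427
vertex -3.598 -0.72 1.067
endloop
endfacet
facet normal -0.496 -0.602 -0.626
outer loop
vertex -3.872 -1.368 -0.427
vertex -4.322 -1.6 0.153
vertex -4.428 -1.011 -0.33
endloop
endfacet
facet normal 0.436 0.794 -0.424
outer loop
vertex -3.872 -1.368 -0.427
vertex -4.428 -1.011 -0.33
vertex -3.598 -0.72 1.067
endloop
endfacet
facet normal -0.496 -0.602 -0.626
outer loop
vertex -4.428 -1.011 -0.33
vertex -4.322 -1.6 0.153
vertex -4.904 -1.097 0.13
endloop
endfacet
facet normal -0.235 0.970 -0.062
outer loop
vertex -4.428 -1.011 -0.33
vertex -4.904 -1.097 0.13
vertex -3.598 -0.72 1.067
endloop
endfacet
facet normal -0.496 -0.602 -0.625
outer loop
vertex -4.904 -1.097 0.13
vertex -4.322 -1.6 0.153
vertex -4.942 -1.562 0.608
endloop
endfacet
facet normal -0.570 0.611 0.549
outer loop
vertex -4.904 -1.097 0.13
vertex -4.942 -1.562 0.608
vertex -3.598 -0.72 1.067
endloop
endfacet
facet normal -0.496 -0.603 -0.625
outer loop
vertex -4.942 -1.562 0.608
vertex -4.322 -1.6 0.153
vertex -4.512 -2.056 0.744
endloop
endfacet
facet normal -0.316 -0.013 0.949
outer loop
vertex -4.942 -1.562 0.608
vertex -4.512 -2.056 0.744
vertex -3.598 -0.72 1.067
endloop
endfacet
facet normal -0.495 -0.604 -0.625
outer loop
vertex -4.512 -2.056 0.744
vertex -4.322 -1.6 0.153
vertex -3.939 -2.206 0.435
endloop
endfacet
facet normal 0.337 -0.433 0.836
outer loop
vertex -4.512 -2.056 0.744
vertex -3.939 -2.206 0.435
vertex -3.598 -0.72 1.067
endloop
endfacet
facet normal 0.171 -0.567 -0.806
outer loop
vertex -0.438 0.663 3.008
vertex -0.85 0.37 3.127
vertex -0.773 0.798 2.842
endloop
endfacet
facet normal 0.452 0.868 -0.206
outer loop
vertex -0.438 0.663 3.008
vertex -0.773 0.798 2.842
vertex -1.17 1.43 4.633
endloop
endfacet
facet normal 0.171 -0.567 -0.806
outer loop
vertex -0.773 0.798 2.842
vertex -0.85 0.37 3.127
vertex -1.154 0.682 2.843
endloop
endfacet
facet normal -0.271 0.887 -0.373
outer loop
vertex -0.773 0.798 2.842
vertex -1.154 0.682 2.843
vertex -1.17 1.43 4.633
endloop
endfacet
facet normal 0.171 -0.567 -0.806
outer loop
vertex -1.154 0.682 2.843
vertex -0.85 0.37 3.127
vertex -1.357 0.383 3.01
endloop
endfacet
facet normal -0.859 0.469 -0.204
outer loop
vertex -1.154 0.682 2.843
vertex -1.357 0.383 3.01
vertex -1.17 1.43 4.633
endloop
endfacet
facet normal 0.171 -0.567 -0.806
outer loop
vertex -1.357 0.383 3.01
vertex -0.85 0.37 3.127
vertex -1.263 0.076 3.246
endloop
endfacet
facet normal -0.969 -0.141 0.203
outer loop
vertex -1.357 0.383 3.01
vertex -1.263 0.076 3.246
vertex -1.17 1.43 4.633
endloop
endfacet
facet normal 0.172 -0.567 -0.805
outer loop
vertex -1.263 0.076 3.246
vertex -0.85 0.37 3.127
vertex -0.927 -0.058 3.412
endloop
endfacet
facet normal -0.535 -0.587 0.608
outer loop
vertex -1.263 0.076 3.246
vertex -0.927 -0.058 3.412
vertex -1.17 1.43 4.633
endloop
endfacet
facet normal 0.171 -0.567 -0.806
outer loop
vertex -0.927 -0.058 3.412
vertex -0.85 0.37 3.127
vertex -0.546 0.058 3.411
endloop
endfacet
facet normal 0.186 -0.605 0.774
outer loop
vertex -0.927 -0.058 3.412
vertex -0.546 0.058 3.411
vertex -1.17 1.43 4.633
endloop
endfacet
facet normal 0.169 -0.568 -0.805
outer loop
vertex -0.546 0.058 3.411
vertex -0.85 0.37 3.127
vertex -0.344 0.356 3.243
endloop
endfacet
facet normal 0.775 -0.185 0.604
outer loop
vertex -0.546 0.058 3.411
vertex -0.344 0.356 3.243
vertex -1.17 1.43 4.633
endloop
endfacet
facet normal 0.169 -0.566 -0.807
outer loop
vertex -0.344 0.356 3.243
vertex -0.85 0.37 3.127
vertex -0.438 0.663 3.008
endloop
endfacet
facet normal 0.884 0.423 0.199
outer loop
vertex -0.344 0.356 3.243
vertex -0.438 0.663 3.008
vertex -1.17 1.43 4.633
endloop
endfacet

endsolid


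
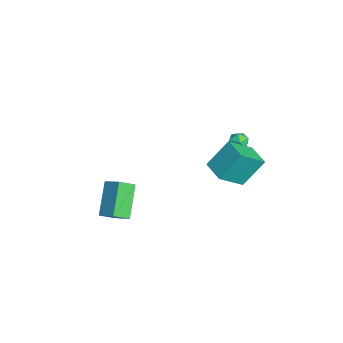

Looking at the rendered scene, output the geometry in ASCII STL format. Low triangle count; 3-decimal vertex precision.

solid 
facet normal -0.957 -0.283 0.062
outer loop
vertex 2.1 1.268 1.401
vertex 1.838 2.477 2.882
vertex 1.611 2.654 0.182
endloop
endfacet
facet normal 0.137 -0.627 -0.767
outer loop
vertex 2.922 3.043 0.098
vertex 2.1 1.268 1.401
vertex 1.611 2.654 0.182
endloop
endfacet
facet normal -0.957 -0.284 0.062
outer loop
vertex 1.611 2.654 0.182
vertex 1.838 2.477 2.882
vertex 1.348 3.864 1.663
endloop
endfacet
facet normal -0.256 0.726 -0.638
outer loop
vertex 1.348 3.864 1.663
vertex 2.922 3.043 0.098
vertex 1.611 2.654 0.182
endloop
endfacet
facet normal 0.256 -0.726 0.638
outer loop
vertex 2.1 1.268 1.401
vertex 3.149 2.866 2.798
vertex 1.838 2.477 2.882
endloop
endfacet
facet normal 0.136 -0.626 -0.767
outer loop
vertex 3.412 1.656 1.317
vertex 2.1 1.268 1.401
vertex 2.922 3.043 0.098
endloop
endfacet
facet normal 0.256 -0.726 0.638
outer loop
vertex 3.412 1.656 1.317
vertex 3.149 2.866 2.798
vertex 2.1 1.268 1.401
endloop
endfacet
facet normal -0.137 0.626 0.768
outer loop
vertex 1.838 2.477 2.882
vertex 3.149 2.866 2.798
vertex 1.348 3.864 1.663
endloop
endfacet
facet normal -0.256 0.726 -0.638
outer loop
vertex 2.66 4.252 1.579
vertex 2.922 3.043 0.098
vertex 1.348 3.864 1.663
endloop
endfacet
facet normal -0.136 0.627 0.767
outer loop
vertex 1.348 3.864 1.663
vertex 3.149 2.866 2.798
vertex 2.66 4.252 1.579
endloop
endfacet
facet normal 0.957 0.283 -0.062
outer loop
vertex 2.66 4.252 1.579
vertex 3.412 1.656 1.317
vertex 2.922 3.043 0.098
endloop
endfacet
facet normal 0.957 0.283 -0.062
outer loop
vertex 3.149 2.866 2.798
vertex 3.412 1.656 1.317
vertex 2.66 4.252 1.579
endloop
endfacet
facet normal -0.243 0.570 0.785
outer loop
vertex -0.728 4.166 0.571
vertex -1.347 4.02 0.485
vertex -0.981 3.654 0.864
endloop
endfacet
facet normal 0.408 0.293 0.865
outer loop
vertex -0.728 4.166 0.571
vertex -0.981 3.654 0.864
vertex -0.397 3.617 0.601
endloop
endfacet
facet normal 0.807 0.503 0.310
outer loop
vertex -0.728 4.166 0.571
vertex -0.397 3.617 0.601
vertex -0.402 3.959 0.059
endloop
endfacet
facet normal 0.400 0.910 -0.113
outer loop
vertex -0.728 4.166 0.571
vertex -0.402 3.959 0.059
vertex -0.989 4.208 -0.013
endloop
endfacet
facet normal -0.249 0.952 0.180
outer loop
vertex -0.728 4.166 0.571
vertex -0.989 4.208 -0.013
vertex -1.347 4.02 0.485
endloop
endfacet
facet normal 0.351 -0.417 0.838
outer loop
vertex -0.397 3.617 0.601
vertex -0.981 3.654 0.864
vertex -0.811 3.132 0.533
endloop
endfacet
facet normal -0.705 0.030 0.709
outer loop
vertex -0.981 3.654 0.864
vertex -1.347 4.02 0.485
vertex -1.398 3.381 0.461
endloop
endfacet
facet normal -0.714 0.647 -0.269
outer loop
vertex -1.347 4.02 0.485
vertex -0.989 4.208 -0.013
vertex -1.403 3.723 -0.081
endloop
endfacet
facet normal 0.337 0.580 -0.742
outer loop
vertex -0.989 4.208 -0.013
vertex -0.402 3.959 0.059
vertex -0.819 3.686 -0.344
endloop
endfacet
facet normal 0.995 -0.077 -0.058
outer loop
vertex -0.402 3.959 0.059
vertex -0.397 3.617 0.601
vertex -0.453 3.32 0.035
endloop
endfacet
facet normal -0.400 -0.910 0.113
outer loop
vertex -1.072 3.174 -0.051
vertex -0.811 3.132 0.533
vertex -1.398 3.381 0.461
endloop
endfacet
facet normal -0.807 -0.503 -0.310
outer loop
vertex -1.072 3.174 -0.051
vertex -1.398 3.381 0.461
vertex -1.403 3.723 -0.081
endloop
endfacet
facet normal -0.408 -0.293 -0.865
outer loop
vertex -1.072 3.174 -0.051
vertex -1.403 3.723 -0.081
vertex -0.819 3.686 -0.344
endloop
endfacet
facet normal 0.243 -0.570 -0.785
outer loop
vertex -1.072 3.174 -0.051
vertex -0.819 3.686 -0.344
vertex -0.453 3.32 0.035
endloop
endfacet
facet normal 0.249 -0.952 -0.180
outer loop
vertex -1.072 3.174 -0.051
vertex -0.453 3.32 0.035
vertex -0.811 3.132 0.533
endloop
endfacet
facet normal -0.337 -0.580 0.742
outer loop
vertex -1.398 3.381 0.461
vertex -0.811 3.132 0.533
vertex -0.981 3.654 0.864
endloop
endfacet
facet normal -0.995 0.077 0.058
outer loop
vertex -1.403 3.723 -0.081
vertex -1.398 3.381 0.461
vertex -1.347 4.02 0.485
endloop
endfacet
facet normal -0.351 0.417 -0.838
outer loop
vertex -0.819 3.686 -0.344
vertex -1.403 3.723 -0.081
vertex -0.989 4.208 -0.013
endloop
endfacet
facet normal 0.705 -0.030 -0.709
outer loop
vertex -0.453 3.32 0.035
vertex -0.819 3.686 -0.344
vertex -0.402 3.959 0.059
endloop
endfacet
facet normal 0.714 -0.647 0.269
outer loop
vertex -0.811 3.132 0.533
vertex -0.453 3.32 0.035
vertex -0.397 3.617 0.601
endloop
endfacet
facet normal -0.702 0.272 0.658
outer loop
vertex 1.388 -3.995 0.237
vertex 2.163 -3.36 0.802
vertex 1.128 -3.104 -0.408
endloop
endfacet
facet normal -0.674 -0.552 -0.491
outer loop
vertex 2.617 -3.68 -1.802
vertex 1.388 -3.995 0.237
vertex 1.128 -3.104 -0.408
endloop
endfacet
facet normal -0.703 0.271 0.658
outer loop
vertex 1.128 -3.104 -0.408
vertex 2.163 -3.36 0.802
vertex 1.903 -2.469 0.158
endloop
endfacet
facet normal -0.229 0.789 -0.571
outer loop
vertex 1.903 -2.469 0.158
vertex 2.617 -3.68 -1.802
vertex 1.128 -3.104 -0.408
endloop
endfacet
facet normal 0.230 -0.788 0.571
outer loop
vertex 1.388 -3.995 0.237
vertex 3.652 -3.936 -0.592
vertex 2.163 -3.36 0.802
endloop
endfacet
facet normal -0.674 -0.552 -0.491
outer loop
vertex 2.877 -4.571 -1.158
vertex 1.388 -3.995 0.237
vertex 2.617 -3.68 -1.802
endloop
endfacet
facet normal 0.229 -0.789 0.571
outer loop
vertex 2.877 -4.571 -1.158
vertex 3.652 -3.936 -0.592
vertex 1.388 -3.995 0.237
endloop
endfacet
facet normal 0.674 0.552 0.492
outer loop
vertex 2.163 -3.36 0.802
vertex 3.652 -3.936 -0.592
vertex 1.903 -2.469 0.158
endloop
endfacet
facet normal -0.230 0.788 -0.571
outer loop
vertex 3.392 -3.045 -1.237
vertex 2.617 -3.68 -1.802
vertex 1.903 -2.469 0.158
endloop
endfacet
facet normal 0.674 0.552 0.491
outer loop
vertex 1.903 -2.469 0.158
vertex 3.652 -3.936 -0.592
vertex 3.392 -3.045 -1.237
endloop
endfacet
facet normal 0.702 -0.271 -0.658
outer loop
vertex 3.392 -3.045 -1.237
vertex 2.877 -4.571 -1.158
vertex 2.617 -3.68 -1.802
endloop
endfacet
facet normal 0.703 -0.271 -0.658
outer loop
vertex 3.652 -3.936 -0.592
vertex 2.877 -4.571 -1.158
vertex 3.392 -3.045 -1.237
endloop
endfacet

endsolid


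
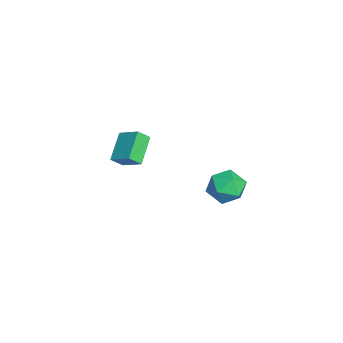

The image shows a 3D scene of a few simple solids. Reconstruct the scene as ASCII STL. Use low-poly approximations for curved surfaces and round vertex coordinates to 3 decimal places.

solid 
facet normal -0.631 0.714 0.304
outer loop
vertex 1.692 4.8 -2.103
vertex 0.995 4.382 -2.567
vertex 1.166 4.154 -1.676
endloop
endfacet
facet normal -0.113 0.611 0.784
outer loop
vertex 1.692 4.8 -2.103
vertex 1.166 4.154 -1.676
vertex 2.093 4.162 -1.548
endloop
endfacet
facet normal 0.514 0.724 0.461
outer loop
vertex 1.692 4.8 -2.103
vertex 2.093 4.162 -1.548
vertex 2.495 4.394 -2.361
endloop
endfacet
facet normal 0.383 0.897 -0.219
outer loop
vertex 1.692 4.8 -2.103
vertex 2.495 4.394 -2.361
vertex 1.816 4.53 -2.991
endloop
endfacet
facet normal -0.324 0.892 -0.316
outer loop
vertex 1.692 4.8 -2.103
vertex 1.816 4.53 -2.991
vertex 0.995 4.382 -2.567
endloop
endfacet
facet normal -0.136 -0.072 0.988
outer loop
vertex 2.093 4.162 -1.548
vertex 1.166 4.154 -1.676
vertex 1.644 3.35 -1.669
endloop
endfacet
facet normal -0.973 0.096 0.211
outer loop
vertex 1.166 4.154 -1.676
vertex 0.995 4.382 -2.567
vertex 0.965 3.486 -2.299
endloop
endfacet
facet normal -0.477 0.382 -0.791
outer loop
vertex 0.995 4.382 -2.567
vertex 1.816 4.53 -2.991
vertex 1.367 3.718 -3.112
endloop
endfacet
facet normal 0.667 0.391 -0.634
outer loop
vertex 1.816 4.53 -2.991
vertex 2.495 4.394 -2.361
vertex 2.294 3.726 -2.984
endloop
endfacet
facet normal 0.878 0.110 0.466
outer loop
vertex 2.495 4.394 -2.361
vertex 2.093 4.162 -1.548
vertex 2.465 3.498 -2.093
endloop
endfacet
facet normal -0.383 -0.897 0.219
outer loop
vertex 1.768 3.08 -2.557
vertex 1.644 3.35 -1.669
vertex 0.965 3.486 -2.299
endloop
endfacet
facet normal -0.514 -0.724 -0.461
outer loop
vertex 1.768 3.08 -2.557
vertex 0.965 3.486 -2.299
vertex 1.367 3.718 -3.112
endloop
endfacet
facet normal 0.113 -0.611 -0.784
outer loop
vertex 1.768 3.08 -2.557
vertex 1.367 3.718 -3.112
vertex 2.294 3.726 -2.984
endloop
endfacet
facet normal 0.631 -0.714 -0.304
outer loop
vertex 1.768 3.08 -2.557
vertex 2.294 3.726 -2.984
vertex 2.465 3.498 -2.093
endloop
endfacet
facet normal 0.324 -0.892 0.316
outer loop
vertex 1.768 3.08 -2.557
vertex 2.465 3.498 -2.093
vertex 1.644 3.35 -1.669
endloop
endfacet
facet normal -0.667 -0.391 0.634
outer loop
vertex 0.965 3.486 -2.299
vertex 1.644 3.35 -1.669
vertex 1.166 4.154 -1.676
endloop
endfacet
facet normal -0.878 -0.110 -0.466
outer loop
vertex 1.367 3.718 -3.112
vertex 0.965 3.486 -2.299
vertex 0.995 4.382 -2.567
endloop
endfacet
facet normal 0.136 0.072 -0.988
outer loop
vertex 2.294 3.726 -2.984
vertex 1.367 3.718 -3.112
vertex 1.816 4.53 -2.991
endloop
endfacet
facet normal 0.973 -0.096 -0.211
outer loop
vertex 2.465 3.498 -2.093
vertex 2.294 3.726 -2.984
vertex 2.495 4.394 -2.361
endloop
endfacet
facet normal 0.477 -0.382 0.791
outer loop
vertex 1.644 3.35 -1.669
vertex 2.465 3.498 -2.093
vertex 2.093 4.162 -1.548
endloop
endfacet
facet normal -0.772 0.278 0.572
outer loop
vertex -4.517 -0.348 -3.213
vertex -3.818 0.456 -2.66
vertex -4.721 0.202 -3.756
endloop
endfacet
facet normal -0.582 -0.670 -0.460
outer loop
vertex -3.502 -0.236 -4.66
vertex -4.517 -0.348 -3.213
vertex -4.721 0.202 -3.756
endloop
endfacet
facet normal -0.772 0.277 0.572
outer loop
vertex -4.721 0.202 -3.756
vertex -3.818 0.456 -2.66
vertex -4.023 1.007 -3.203
endloop
endfacet
facet normal -0.256 0.688 -0.679
outer loop
vertex -4.023 1.007 -3.203
vertex -3.502 -0.236 -4.66
vertex -4.721 0.202 -3.756
endloop
endfacet
facet normal 0.256 -0.689 0.678
outer loop
vertex -4.517 -0.348 -3.213
vertex -2.599 0.018 -3.564
vertex -3.818 0.456 -2.66
endloop
endfacet
facet normal -0.582 -0.670 -0.460
outer loop
vertex -3.297 -0.787 -4.117
vertex -4.517 -0.348 -3.213
vertex -3.502 -0.236 -4.66
endloop
endfacet
facet normal 0.256 -0.688 0.679
outer loop
vertex -3.297 -0.787 -4.117
vertex -2.599 0.018 -3.564
vertex -4.517 -0.348 -3.213
endloop
endfacet
facet normal 0.582 0.670 0.460
outer loop
vertex -3.818 0.456 -2.66
vertex -2.599 0.018 -3.564
vertex -4.023 1.007 -3.203
endloop
endfacet
facet normal -0.255 0.689 -0.679
outer loop
vertex -2.803 0.568 -4.107
vertex -3.502 -0.236 -4.66
vertex -4.023 1.007 -3.203
endloop
endfacet
facet normal 0.582 0.670 0.460
outer loop
vertex -4.023 1.007 -3.203
vertex -2.599 0.018 -3.564
vertex -2.803 0.568 -4.107
endloop
endfacet
facet normal 0.772 -0.277 -0.573
outer loop
vertex -2.803 0.568 -4.107
vertex -3.297 -0.787 -4.117
vertex -3.502 -0.236 -4.66
endloop
endfacet
facet normal 0.772 -0.277 -0.571
outer loop
vertex -2.599 0.018 -3.564
vertex -3.297 -0.787 -4.117
vertex -2.803 0.568 -4.107
endloop
endfacet

endsolid


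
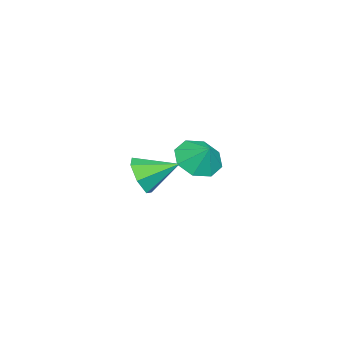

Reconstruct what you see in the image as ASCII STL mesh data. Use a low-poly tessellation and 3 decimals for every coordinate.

solid 
facet normal 0.247 -0.873 -0.422
outer loop
vertex 3.848 2.583 0.356
vertex 3.206 2.146 0.885
vertex 3.101 2.528 0.033
endloop
endfacet
facet normal 0.164 0.837 -0.522
outer loop
vertex 3.848 2.583 0.356
vertex 3.101 2.528 0.033
vertex 2.814 3.534 1.555
endloop
endfacet
facet normal 0.246 -0.873 -0.422
outer loop
vertex 3.101 2.528 0.033
vertex 3.206 2.146 0.885
vertex 2.433 2.186 0.351
endloop
endfacet
facet normal -0.572 0.630 -0.525
outer loop
vertex 3.101 2.528 0.033
vertex 2.433 2.186 0.351
vertex 2.814 3.534 1.555
endloop
endfacet
facet normal 0.246 -0.872 -0.422
outer loop
vertex 2.433 2.186 0.351
vertex 3.206 2.146 0.885
vertex 2.347 1.813 1.072
endloop
endfacet
facet normal -0.966 0.257 0.018
outer loop
vertex 2.433 2.186 0.351
vertex 2.347 1.813 1.072
vertex 2.814 3.534 1.555
endloop
endfacet
facet normal 0.247 -0.873 -0.421
outer loop
vertex 2.347 1.813 1.072
vertex 3.206 2.146 0.885
vertex 2.907 1.692 1.652
endloop
endfacet
facet normal -0.719 0.000 0.695
outer loop
vertex 2.347 1.813 1.072
vertex 2.907 1.692 1.652
vertex 2.814 3.534 1.555
endloop
endfacet
facet normal 0.246 -0.873 -0.421
outer loop
vertex 2.907 1.692 1.652
vertex 3.206 2.146 0.885
vertex 3.693 1.912 1.655
endloop
endfacet
facet normal -0.018 0.052 0.998
outer loop
vertex 2.907 1.692 1.652
vertex 3.693 1.912 1.655
vertex 2.814 3.534 1.555
endloop
endfacet
facet normal 0.247 -0.873 -0.421
outer loop
vertex 3.693 1.912 1.655
vertex 3.206 2.146 0.885
vertex 4.111 2.309 1.078
endloop
endfacet
facet normal 0.610 0.374 0.699
outer loop
vertex 3.693 1.912 1.655
vertex 4.111 2.309 1.078
vertex 2.814 3.534 1.555
endloop
endfacet
facet normal 0.247 -0.873 -0.421
outer loop
vertex 4.111 2.309 1.078
vertex 3.206 2.146 0.885
vertex 3.848 2.583 0.356
endloop
endfacet
facet normal 0.691 0.723 0.023
outer loop
vertex 4.111 2.309 1.078
vertex 3.848 2.583 0.356
vertex 2.814 3.534 1.555
endloop
endfacet
facet normal -0.386 -0.544 -0.745
outer loop
vertex -0.483 3.007 -0.679
vertex -1.416 2.955 -0.157
vertex -0.985 3.626 -0.871
endloop
endfacet
facet normal 0.773 0.634 0.024
outer loop
vertex -0.483 3.007 -0.679
vertex -0.985 3.626 -0.871
vertex -0.984 3.565 0.677
endloop
endfacet
facet normal -0.386 -0.545 -0.745
outer loop
vertex -0.985 3.626 -0.871
vertex -1.416 2.955 -0.157
vertex -1.739 3.851 -0.645
endloop
endfacet
facet normal 0.296 0.954 0.037
outer loop
vertex -0.985 3.626 -0.871
vertex -1.739 3.851 -0.645
vertex -0.984 3.565 0.677
endloop
endfacet
facet normal -0.386 -0.545 -0.744
outer loop
vertex -1.739 3.851 -0.645
vertex -1.416 2.955 -0.157
vertex -2.304 3.552 -0.133
endloop
endfacet
facet normal -0.203 0.926 0.317
outer loop
vertex -1.739 3.851 -0.645
vertex -2.304 3.552 -0.133
vertex -0.984 3.565 0.677
endloop
endfacet
facet normal -0.386 -0.544 -0.745
outer loop
vertex -2.304 3.552 -0.133
vertex -1.416 2.955 -0.157
vertex -2.349 2.903 0.364
endloop
endfacet
facet normal -0.435 0.566 0.700
outer loop
vertex -2.304 3.552 -0.133
vertex -2.349 2.903 0.364
vertex -0.984 3.565 0.677
endloop
endfacet
facet normal -0.386 -0.544 -0.745
outer loop
vertex -2.349 2.903 0.364
vertex -1.416 2.955 -0.157
vertex -1.848 2.285 0.556
endloop
endfacet
facet normal -0.262 0.086 0.961
outer loop
vertex -2.349 2.903 0.364
vertex -1.848 2.285 0.556
vertex -0.984 3.565 0.677
endloop
endfacet
facet normal -0.386 -0.544 -0.745
outer loop
vertex -1.848 2.285 0.556
vertex -1.416 2.955 -0.157
vertex -1.093 2.059 0.33
endloop
endfacet
facet normal 0.214 -0.234 0.948
outer loop
vertex -1.848 2.285 0.556
vertex -1.093 2.059 0.33
vertex -0.984 3.565 0.677
endloop
endfacet
facet normal -0.385 -0.544 -0.745
outer loop
vertex -1.093 2.059 0.33
vertex -1.416 2.955 -0.157
vertex -0.528 2.359 -0.181
endloop
endfacet
facet normal 0.714 -0.206 0.669
outer loop
vertex -1.093 2.059 0.33
vertex -0.528 2.359 -0.181
vertex -0.984 3.565 0.677
endloop
endfacet
facet normal -0.386 -0.545 -0.744
outer loop
vertex -0.528 2.359 -0.181
vertex -1.416 2.955 -0.157
vertex -0.483 3.007 -0.679
endloop
endfacet
facet normal 0.946 0.154 0.286
outer loop
vertex -0.528 2.359 -0.181
vertex -0.483 3.007 -0.679
vertex -0.984 3.565 0.677
endloop
endfacet

endsolid


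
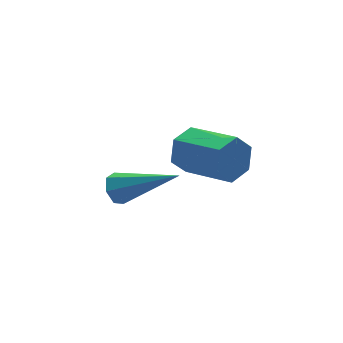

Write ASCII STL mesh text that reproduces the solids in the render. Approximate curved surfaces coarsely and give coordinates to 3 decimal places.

solid 
facet normal -0.683 0.520 -0.512
outer loop
vertex -4.018 -1.616 2.866
vertex -4.381 -1.692 3.273
vertex -4.02 -1.282 3.208
endloop
endfacet
facet normal 0.866 0.361 -0.347
outer loop
vertex -4.018 -1.616 2.866
vertex -4.02 -1.282 3.208
vertex -2.919 -2.808 4.367
endloop
endfacet
facet normal -0.684 0.521 -0.511
outer loop
vertex -4.02 -1.282 3.208
vertex -4.381 -1.692 3.273
vertex -4.293 -1.258 3.598
endloop
endfacet
facet normal 0.595 0.712 0.373
outer loop
vertex -4.02 -1.282 3.208
vertex -4.293 -1.258 3.598
vertex -2.919 -2.808 4.367
endloop
endfacet
facet normal -0.682 0.522 -0.512
outer loop
vertex -4.293 -1.258 3.598
vertex -4.381 -1.692 3.273
vertex -4.633 -1.56 3.743
endloop
endfacet
facet normal -0.007 0.439 0.898
outer loop
vertex -4.293 -1.258 3.598
vertex -4.633 -1.56 3.743
vertex -2.919 -2.808 4.367
endloop
endfacet
facet normal -0.683 0.521 -0.512
outer loop
vertex -4.633 -1.56 3.743
vertex -4.381 -1.692 3.273
vertex -4.783 -1.962 3.534
endloop
endfacet
facet normal -0.488 -0.252 0.836
outer loop
vertex -4.633 -1.56 3.743
vertex -4.783 -1.962 3.534
vertex -2.919 -2.808 4.367
endloop
endfacet
facet normal -0.683 0.521 -0.513
outer loop
vertex -4.783 -1.962 3.534
vertex -4.381 -1.692 3.273
vertex -4.63 -2.161 3.128
endloop
endfacet
facet normal -0.486 -0.843 0.230
outer loop
vertex -4.783 -1.962 3.534
vertex -4.63 -2.161 3.128
vertex -2.919 -2.808 4.367
endloop
endfacet
facet normal -0.684 0.521 -0.511
outer loop
vertex -4.63 -2.161 3.128
vertex -4.381 -1.692 3.273
vertex -4.29 -2.007 2.83
endloop
endfacet
facet normal -0.002 -0.887 -0.461
outer loop
vertex -4.63 -2.161 3.128
vertex -4.29 -2.007 2.83
vertex -2.919 -2.808 4.367
endloop
endfacet
facet normal -0.683 0.522 -0.511
outer loop
vertex -4.29 -2.007 2.83
vertex -4.381 -1.692 3.273
vertex -4.018 -1.616 2.866
endloop
endfacet
facet normal 0.600 -0.351 -0.719
outer loop
vertex -4.29 -2.007 2.83
vertex -4.018 -1.616 2.866
vertex -2.919 -2.808 4.367
endloop
endfacet
facet normal -0.449 0.839 -0.306
outer loop
vertex -1.262 0.537 3.196
vertex -1.483 0.172 2.519
vertex -1.961 0.15 3.16
endloop
endfacet
facet normal -0.186 0.247 0.951
outer loop
vertex -1.262 0.537 3.196
vertex -1.961 0.15 3.16
vertex -0.436 -1.008 3.758
endloop
endfacet
facet normal -0.186 0.247 0.951
outer loop
vertex -0.436 -1.008 3.758
vertex -1.961 0.15 3.16
vertex -1.135 -1.395 3.722
endloop
endfacet
facet normal 0.449 -0.840 0.305
outer loop
vertex -0.436 -1.008 3.758
vertex -1.135 -1.395 3.722
vertex -0.657 -1.372 3.081
endloop
endfacet
facet normal -0.449 0.839 -0.306
outer loop
vertex -1.961 0.15 3.16
vertex -1.483 0.172 2.519
vertex -2.182 -0.215 2.483
endloop
endfacet
facet normal -0.850 -0.295 0.437
outer loop
vertex -1.961 0.15 3.16
vertex -2.182 -0.215 2.483
vertex -1.135 -1.395 3.722
endloop
endfacet
facet normal -0.850 -0.295 0.437
outer loop
vertex -1.135 -1.395 3.722
vertex -2.182 -0.215 2.483
vertex -1.356 -1.76 3.045
endloop
endfacet
facet normal 0.450 -0.839 0.305
outer loop
vertex -1.135 -1.395 3.722
vertex -1.356 -1.76 3.045
vertex -0.657 -1.372 3.081
endloop
endfacet
facet normal -0.449 0.840 -0.305
outer loop
vertex -2.182 -0.215 2.483
vertex -1.483 0.172 2.519
vertex -1.704 -0.192 1.842
endloop
endfacet
facet normal -0.664 -0.542 -0.515
outer loop
vertex -2.182 -0.215 2.483
vertex -1.704 -0.192 1.842
vertex -1.356 -1.76 3.045
endloop
endfacet
facet normal -0.664 -0.542 -0.515
outer loop
vertex -1.356 -1.76 3.045
vertex -1.704 -0.192 1.842
vertex -0.878 -1.737 2.404
endloop
endfacet
facet normal 0.450 -0.839 0.305
outer loop
vertex -1.356 -1.76 3.045
vertex -0.878 -1.737 2.404
vertex -0.657 -1.372 3.081
endloop
endfacet
facet normal -0.449 0.840 -0.305
outer loop
vertex -1.704 -0.192 1.842
vertex -1.483 0.172 2.519
vertex -1.005 0.195 1.878
endloop
endfacet
facet normal 0.186 -0.247 -0.951
outer loop
vertex -1.704 -0.192 1.842
vertex -1.005 0.195 1.878
vertex -0.878 -1.737 2.404
endloop
endfacet
facet normal 0.186 -0.247 -0.951
outer loop
vertex -0.878 -1.737 2.404
vertex -1.005 0.195 1.878
vertex -0.179 -1.35 2.44
endloop
endfacet
facet normal 0.449 -0.839 0.306
outer loop
vertex -0.878 -1.737 2.404
vertex -0.179 -1.35 2.44
vertex -0.657 -1.372 3.081
endloop
endfacet
facet normal -0.450 0.839 -0.305
outer loop
vertex -1.005 0.195 1.878
vertex -1.483 0.172 2.519
vertex -0.784 0.56 2.555
endloop
endfacet
facet normal 0.850 0.295 -0.437
outer loop
vertex -1.005 0.195 1.878
vertex -0.784 0.56 2.555
vertex -0.179 -1.35 2.44
endloop
endfacet
facet normal 0.850 0.295 -0.437
outer loop
vertex -0.179 -1.35 2.44
vertex -0.784 0.56 2.555
vertex 0.042 -0.985 3.117
endloop
endfacet
facet normal 0.449 -0.839 0.306
outer loop
vertex -0.179 -1.35 2.44
vertex 0.042 -0.985 3.117
vertex -0.657 -1.372 3.081
endloop
endfacet
facet normal -0.450 0.839 -0.305
outer loop
vertex -0.784 0.56 2.555
vertex -1.483 0.172 2.519
vertex -1.262 0.537 3.196
endloop
endfacet
facet normal 0.664 0.542 0.515
outer loop
vertex -0.784 0.56 2.555
vertex -1.262 0.537 3.196
vertex 0.042 -0.985 3.117
endloop
endfacet
facet normal 0.664 0.542 0.515
outer loop
vertex 0.042 -0.985 3.117
vertex -1.262 0.537 3.196
vertex -0.436 -1.008 3.758
endloop
endfacet
facet normal 0.449 -0.840 0.305
outer loop
vertex 0.042 -0.985 3.117
vertex -0.436 -1.008 3.758
vertex -0.657 -1.372 3.081
endloop
endfacet

endsolid
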